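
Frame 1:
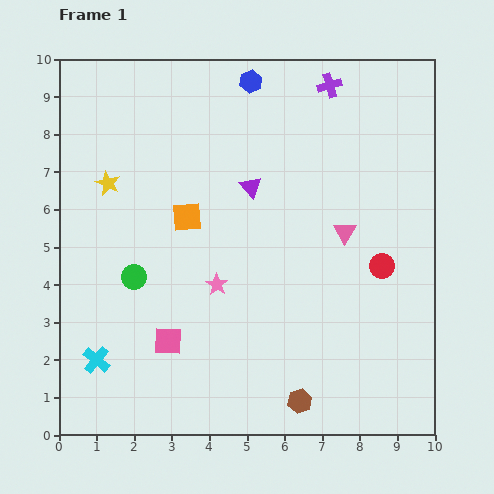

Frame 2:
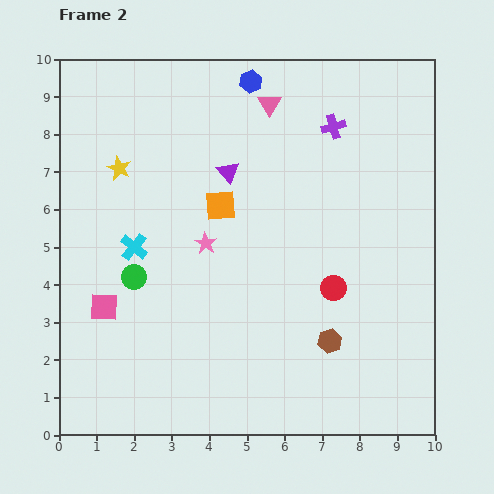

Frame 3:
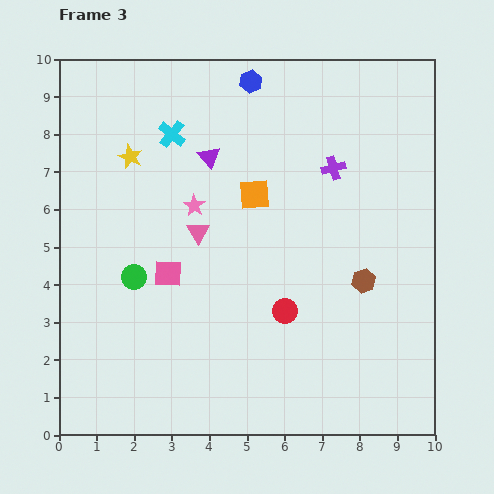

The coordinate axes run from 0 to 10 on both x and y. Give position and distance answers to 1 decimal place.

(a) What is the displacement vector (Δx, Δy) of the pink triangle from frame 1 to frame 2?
(-2.0, 3.4)

The pink triangle was at (7.6, 5.4) in frame 1 and (5.6, 8.8) in frame 2.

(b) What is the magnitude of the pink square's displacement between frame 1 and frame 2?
1.9

The pink square moved from (2.9, 2.5) to (1.2, 3.4), a distance of √(1.7² + 0.9²) ≈ 1.9.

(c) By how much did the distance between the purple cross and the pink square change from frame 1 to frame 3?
-2.8

Distance in frame 1: 8.0. Distance in frame 3: 5.2.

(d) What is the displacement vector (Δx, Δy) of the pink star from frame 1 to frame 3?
(-0.6, 2.1)

The pink star was at (4.2, 4.0) in frame 1 and (3.6, 6.1) in frame 3.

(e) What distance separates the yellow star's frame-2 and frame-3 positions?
0.4

The yellow star moved from (1.6, 7.1) to (1.9, 7.4), a distance of √(0.3² + 0.3²) ≈ 0.4.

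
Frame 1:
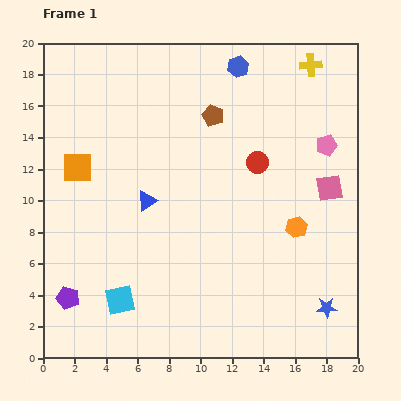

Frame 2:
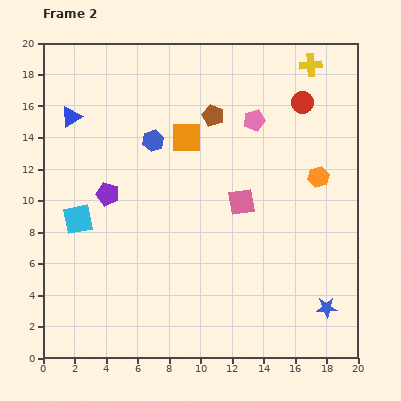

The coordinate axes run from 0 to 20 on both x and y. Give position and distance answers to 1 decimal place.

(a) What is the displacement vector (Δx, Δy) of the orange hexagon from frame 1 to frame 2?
(1.4, 3.2)

The orange hexagon was at (16.1, 8.3) in frame 1 and (17.5, 11.5) in frame 2.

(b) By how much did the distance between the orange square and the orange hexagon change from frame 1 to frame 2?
-5.6

Distance in frame 1: 14.4. Distance in frame 2: 8.8.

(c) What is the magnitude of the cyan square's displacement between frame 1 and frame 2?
5.8

The cyan square moved from (4.9, 3.7) to (2.2, 8.8), a distance of √(2.7² + 5.1²) ≈ 5.8.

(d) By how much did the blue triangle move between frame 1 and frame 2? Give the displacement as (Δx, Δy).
(-4.8, 5.3)

The blue triangle was at (6.6, 10.0) in frame 1 and (1.8, 15.3) in frame 2.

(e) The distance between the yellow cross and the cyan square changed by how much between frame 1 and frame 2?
-1.4

Distance in frame 1: 19.2. Distance in frame 2: 17.8.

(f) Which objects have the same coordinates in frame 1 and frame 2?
the yellow cross, the brown pentagon, the blue star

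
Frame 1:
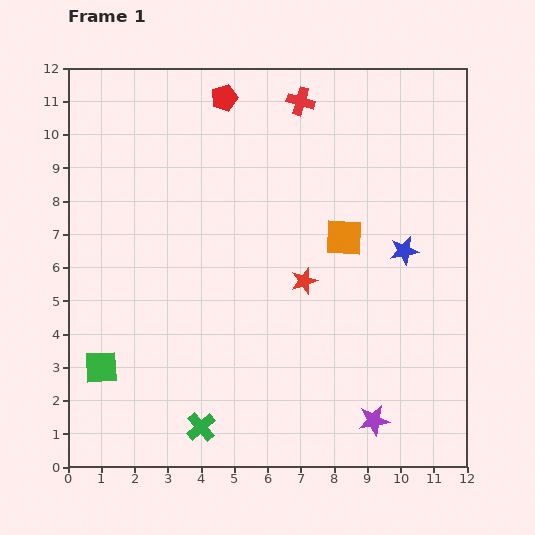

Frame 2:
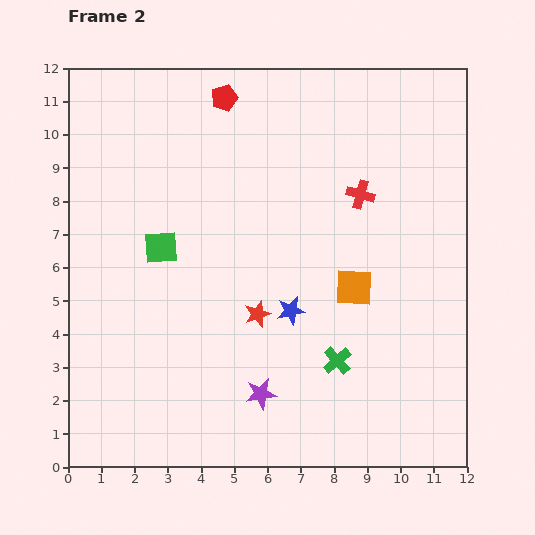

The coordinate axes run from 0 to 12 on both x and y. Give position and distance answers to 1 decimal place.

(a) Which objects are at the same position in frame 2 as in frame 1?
the red pentagon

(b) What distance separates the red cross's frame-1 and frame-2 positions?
3.3

The red cross moved from (7.0, 11.0) to (8.8, 8.2), a distance of √(1.8² + 2.8²) ≈ 3.3.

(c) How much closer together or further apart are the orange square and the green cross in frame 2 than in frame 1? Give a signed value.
-4.8

Distance in frame 1: 7.1. Distance in frame 2: 2.3.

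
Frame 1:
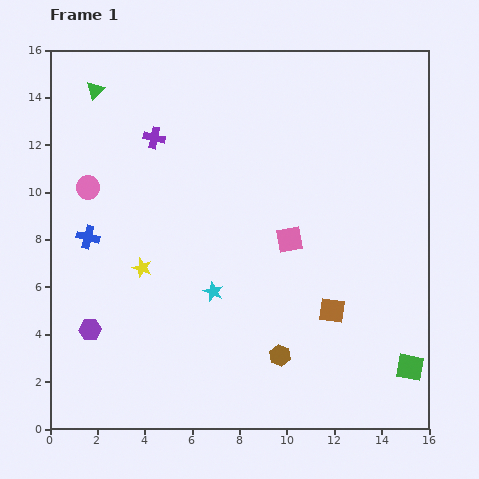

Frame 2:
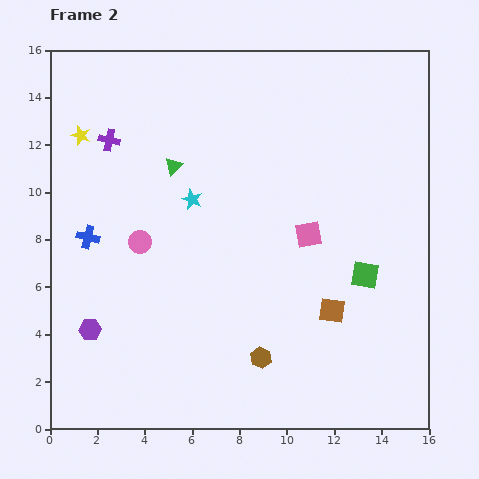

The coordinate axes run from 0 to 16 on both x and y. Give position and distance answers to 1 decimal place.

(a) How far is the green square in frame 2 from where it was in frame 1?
4.3

The green square moved from (15.2, 2.6) to (13.3, 6.5), a distance of √(1.9² + 3.9²) ≈ 4.3.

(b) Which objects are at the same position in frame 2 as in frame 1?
the blue cross, the purple hexagon, the brown square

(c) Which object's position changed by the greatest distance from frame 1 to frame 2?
the yellow star

(moved 6.2; next 4.6)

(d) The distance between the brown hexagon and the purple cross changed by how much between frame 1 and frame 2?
+0.6

Distance in frame 1: 10.6. Distance in frame 2: 11.2.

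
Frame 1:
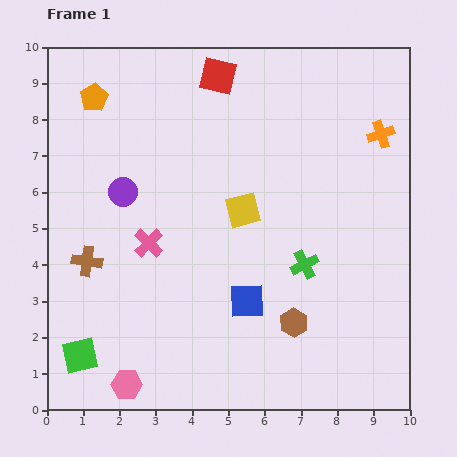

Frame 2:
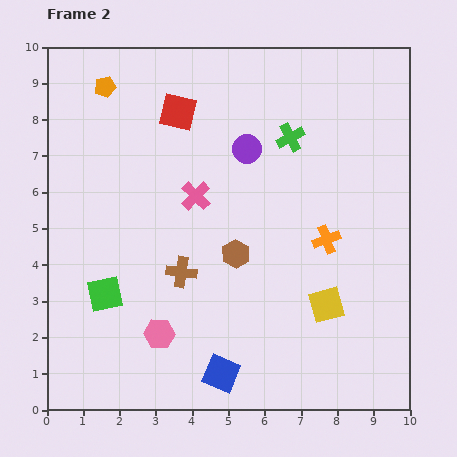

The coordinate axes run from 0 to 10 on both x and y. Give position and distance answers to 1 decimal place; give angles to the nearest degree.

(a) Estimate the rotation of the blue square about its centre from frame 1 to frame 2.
25° clockwise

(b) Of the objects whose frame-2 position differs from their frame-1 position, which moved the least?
the orange pentagon

(moved 0.4)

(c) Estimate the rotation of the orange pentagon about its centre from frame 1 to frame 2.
16° clockwise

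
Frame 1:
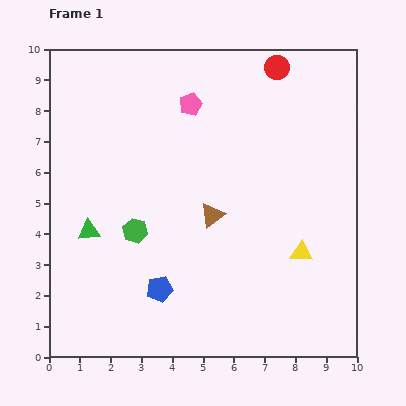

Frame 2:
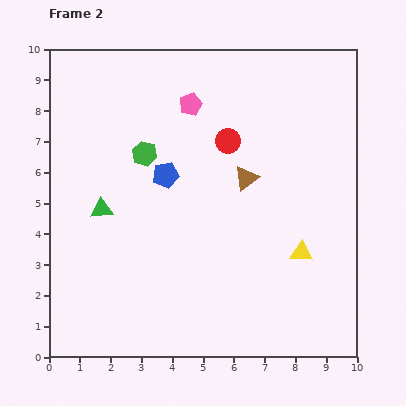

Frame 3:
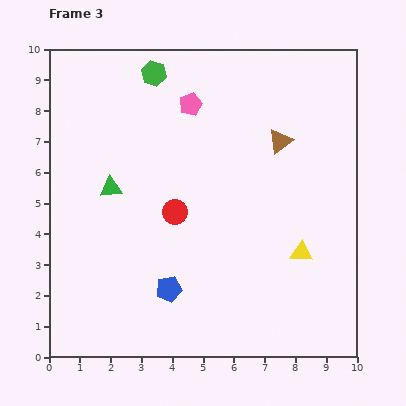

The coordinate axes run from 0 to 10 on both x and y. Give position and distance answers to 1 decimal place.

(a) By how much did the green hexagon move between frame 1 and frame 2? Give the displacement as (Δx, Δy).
(0.3, 2.5)

The green hexagon was at (2.8, 4.1) in frame 1 and (3.1, 6.6) in frame 2.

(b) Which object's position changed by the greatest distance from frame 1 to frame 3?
the red circle

(moved 5.7; next 5.1)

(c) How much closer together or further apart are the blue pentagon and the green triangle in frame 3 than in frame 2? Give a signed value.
+1.4

Distance in frame 2: 2.4. Distance in frame 3: 3.8.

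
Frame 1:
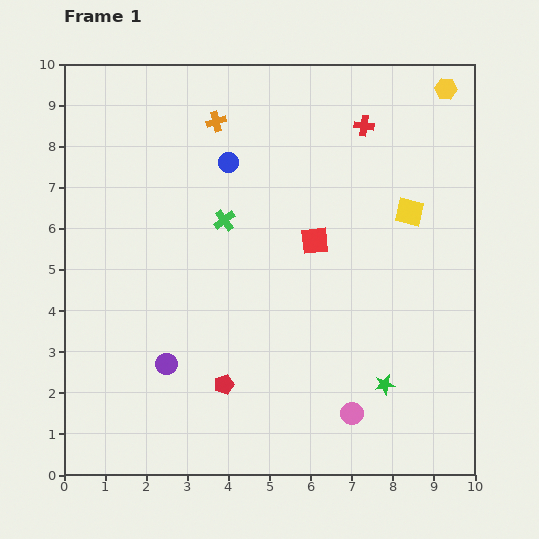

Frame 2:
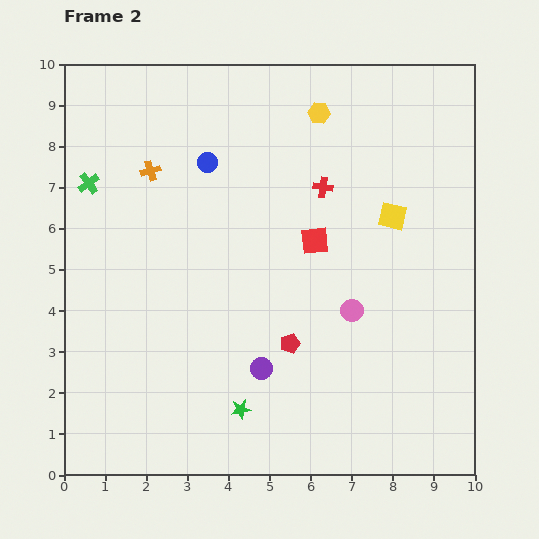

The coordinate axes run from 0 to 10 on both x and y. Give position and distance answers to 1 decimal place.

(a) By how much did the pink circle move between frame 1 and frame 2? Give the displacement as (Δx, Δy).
(0.0, 2.5)

The pink circle was at (7.0, 1.5) in frame 1 and (7.0, 4.0) in frame 2.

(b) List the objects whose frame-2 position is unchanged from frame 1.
the red square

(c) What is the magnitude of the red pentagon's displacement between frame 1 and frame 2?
1.9

The red pentagon moved from (3.9, 2.2) to (5.5, 3.2), a distance of √(1.6² + 1.0²) ≈ 1.9.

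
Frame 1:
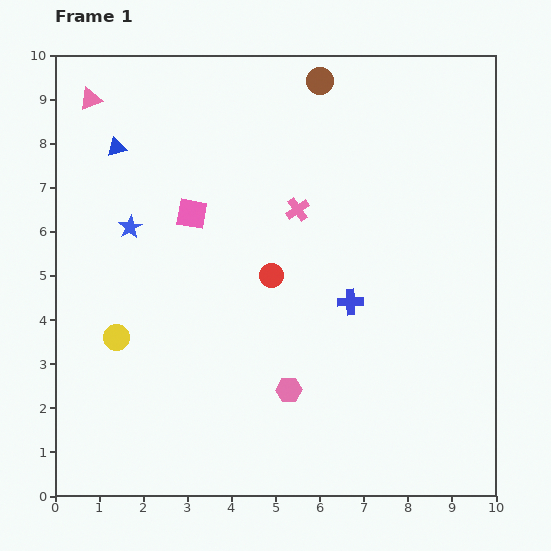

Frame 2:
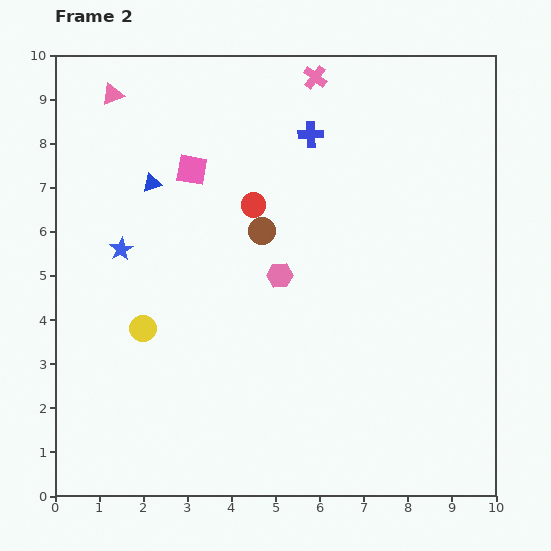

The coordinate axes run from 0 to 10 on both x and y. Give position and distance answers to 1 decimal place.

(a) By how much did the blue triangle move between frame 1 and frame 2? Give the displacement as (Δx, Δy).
(0.8, -0.8)

The blue triangle was at (1.4, 7.9) in frame 1 and (2.2, 7.1) in frame 2.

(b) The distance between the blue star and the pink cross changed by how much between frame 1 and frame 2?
+2.1

Distance in frame 1: 3.8. Distance in frame 2: 5.9.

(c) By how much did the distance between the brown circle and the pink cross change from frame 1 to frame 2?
+0.8

Distance in frame 1: 2.9. Distance in frame 2: 3.7.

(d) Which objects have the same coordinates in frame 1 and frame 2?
none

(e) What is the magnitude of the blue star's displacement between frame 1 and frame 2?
0.5

The blue star moved from (1.7, 6.1) to (1.5, 5.6), a distance of √(0.2² + 0.5²) ≈ 0.5.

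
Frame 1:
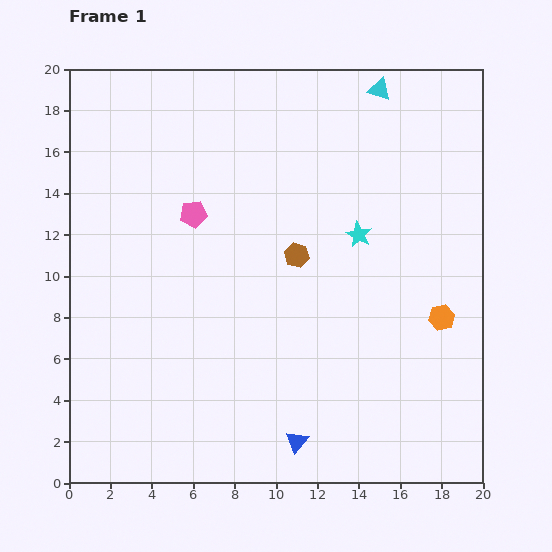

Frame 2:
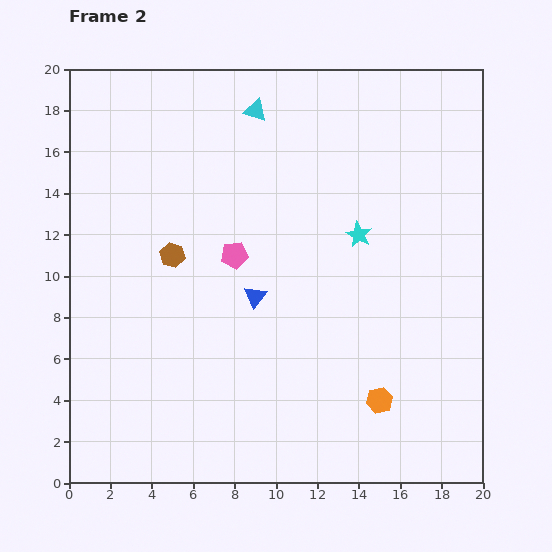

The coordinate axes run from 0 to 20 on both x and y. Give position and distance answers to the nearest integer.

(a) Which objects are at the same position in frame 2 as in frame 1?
the cyan star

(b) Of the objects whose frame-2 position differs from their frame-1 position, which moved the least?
the pink pentagon

(moved 3)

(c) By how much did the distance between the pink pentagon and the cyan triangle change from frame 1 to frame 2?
-4

Distance in frame 1: 11. Distance in frame 2: 7.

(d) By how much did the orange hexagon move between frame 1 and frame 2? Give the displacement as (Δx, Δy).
(-3, -4)

The orange hexagon was at (18, 8) in frame 1 and (15, 4) in frame 2.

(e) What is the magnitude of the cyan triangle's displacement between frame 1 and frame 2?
6

The cyan triangle moved from (15, 19) to (9, 18), a distance of √(6² + 1²) ≈ 6.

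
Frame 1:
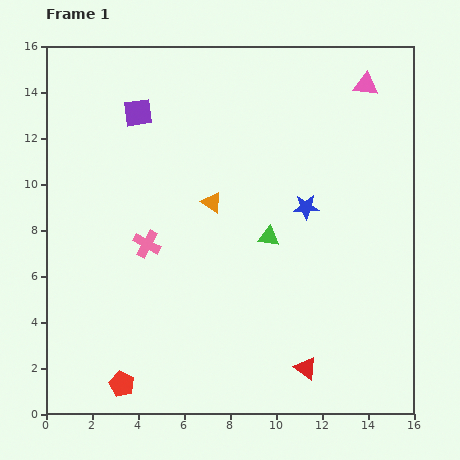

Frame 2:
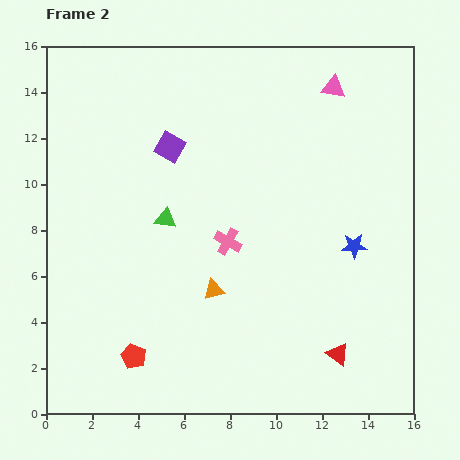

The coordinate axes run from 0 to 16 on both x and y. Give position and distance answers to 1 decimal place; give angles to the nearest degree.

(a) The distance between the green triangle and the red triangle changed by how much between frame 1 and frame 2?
+3.6

Distance in frame 1: 5.9. Distance in frame 2: 9.5.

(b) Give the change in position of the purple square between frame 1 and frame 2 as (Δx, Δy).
(1.4, -1.5)

The purple square was at (4.0, 13.1) in frame 1 and (5.4, 11.6) in frame 2.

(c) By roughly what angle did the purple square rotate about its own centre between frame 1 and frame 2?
38° clockwise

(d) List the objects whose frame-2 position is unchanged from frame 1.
none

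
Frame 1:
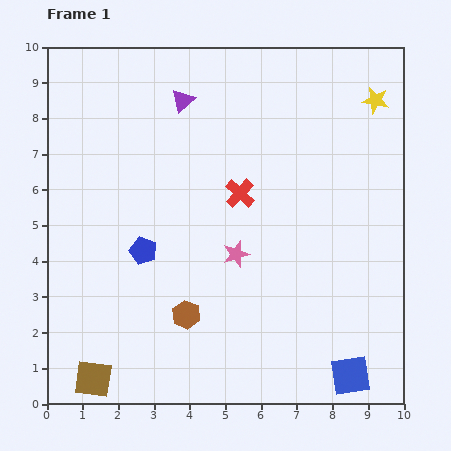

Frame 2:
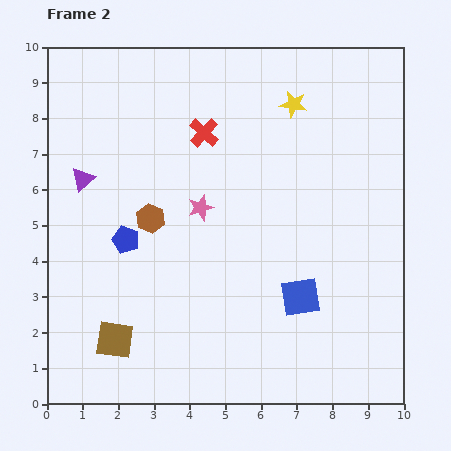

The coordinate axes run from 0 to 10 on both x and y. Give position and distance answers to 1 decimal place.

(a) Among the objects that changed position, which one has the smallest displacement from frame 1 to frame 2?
the blue pentagon

(moved 0.6)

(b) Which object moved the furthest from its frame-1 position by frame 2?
the purple triangle

(moved 3.6; next 2.9)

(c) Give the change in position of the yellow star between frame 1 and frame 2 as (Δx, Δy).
(-2.3, -0.1)

The yellow star was at (9.2, 8.5) in frame 1 and (6.9, 8.4) in frame 2.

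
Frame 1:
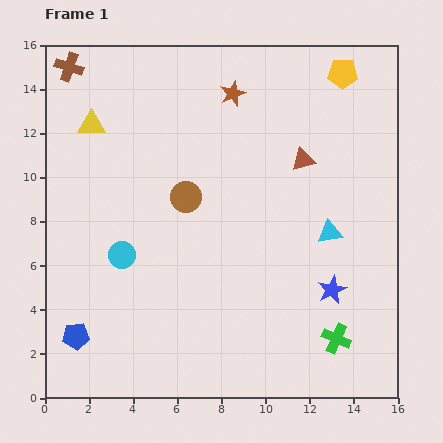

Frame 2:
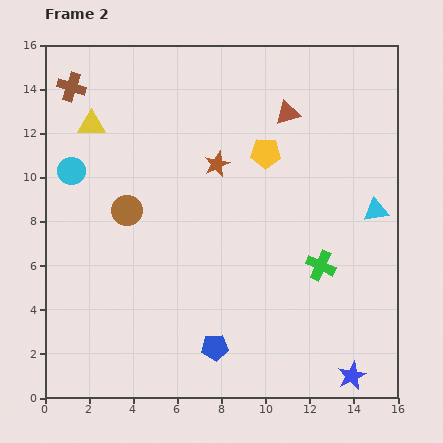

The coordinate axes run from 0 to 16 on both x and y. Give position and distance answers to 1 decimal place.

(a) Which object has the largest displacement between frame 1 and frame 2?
the blue pentagon

(moved 6.3; next 5.0)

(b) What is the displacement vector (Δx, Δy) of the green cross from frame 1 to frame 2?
(-0.7, 3.3)

The green cross was at (13.2, 2.7) in frame 1 and (12.5, 6.0) in frame 2.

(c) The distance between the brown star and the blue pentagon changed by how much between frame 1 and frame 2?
-4.8

Distance in frame 1: 13.1. Distance in frame 2: 8.3.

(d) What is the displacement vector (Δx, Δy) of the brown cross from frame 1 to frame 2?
(0.1, -0.9)

The brown cross was at (1.1, 15.0) in frame 1 and (1.2, 14.1) in frame 2.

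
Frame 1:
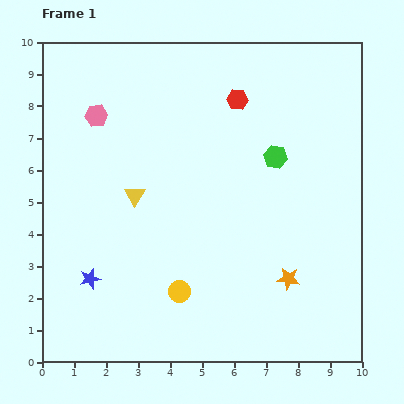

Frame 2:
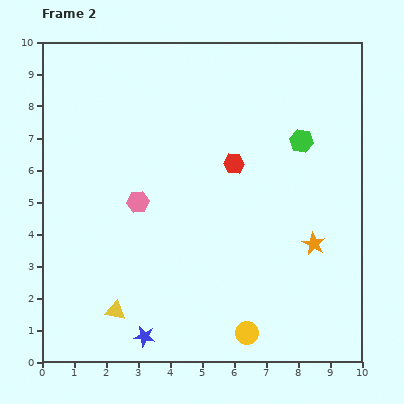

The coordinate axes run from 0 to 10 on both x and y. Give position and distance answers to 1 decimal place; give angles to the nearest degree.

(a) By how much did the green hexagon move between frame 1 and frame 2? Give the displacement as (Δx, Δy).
(0.8, 0.5)

The green hexagon was at (7.3, 6.4) in frame 1 and (8.1, 6.9) in frame 2.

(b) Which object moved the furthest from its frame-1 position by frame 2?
the yellow triangle

(moved 3.6; next 3.0)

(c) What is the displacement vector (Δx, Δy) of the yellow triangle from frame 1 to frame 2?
(-0.6, -3.6)

The yellow triangle was at (2.9, 5.2) in frame 1 and (2.3, 1.6) in frame 2.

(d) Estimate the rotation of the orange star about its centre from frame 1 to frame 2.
19° clockwise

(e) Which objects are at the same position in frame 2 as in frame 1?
none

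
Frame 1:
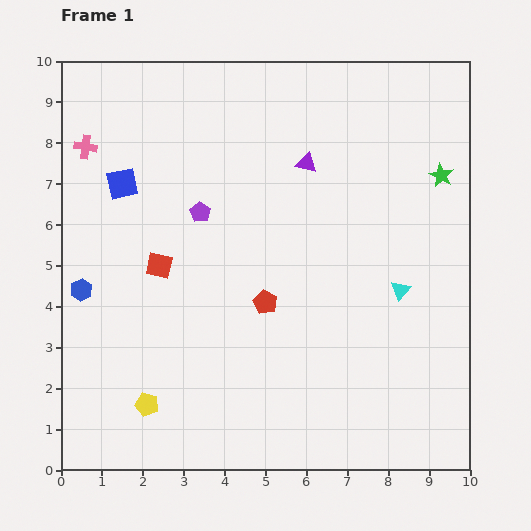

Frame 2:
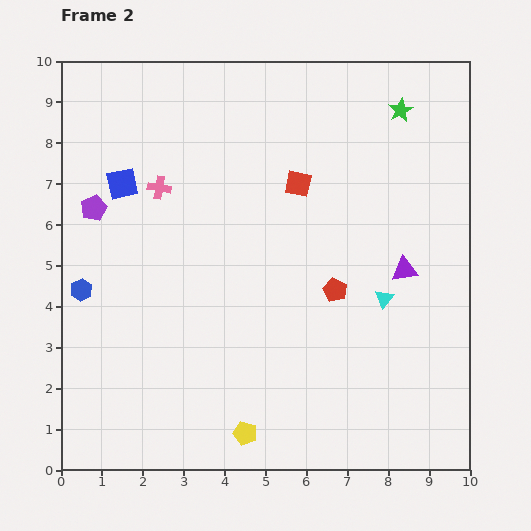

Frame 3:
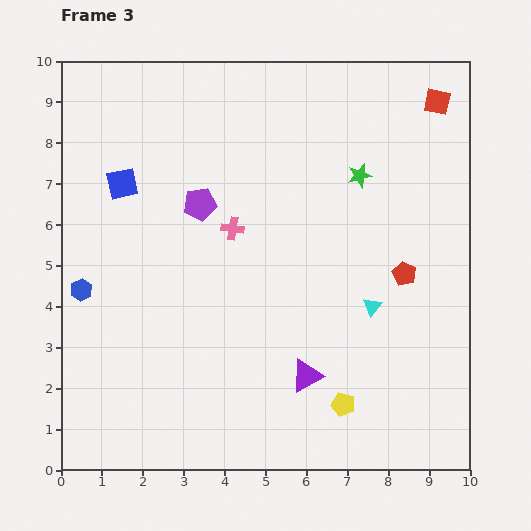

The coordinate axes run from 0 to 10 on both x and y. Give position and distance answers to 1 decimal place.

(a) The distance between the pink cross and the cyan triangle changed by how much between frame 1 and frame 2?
-2.4

Distance in frame 1: 8.5. Distance in frame 2: 6.1.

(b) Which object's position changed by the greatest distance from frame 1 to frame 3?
the red square

(moved 7.9; next 5.2)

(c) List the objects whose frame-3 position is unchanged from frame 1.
the blue hexagon, the blue square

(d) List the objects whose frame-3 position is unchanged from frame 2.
the blue hexagon, the blue square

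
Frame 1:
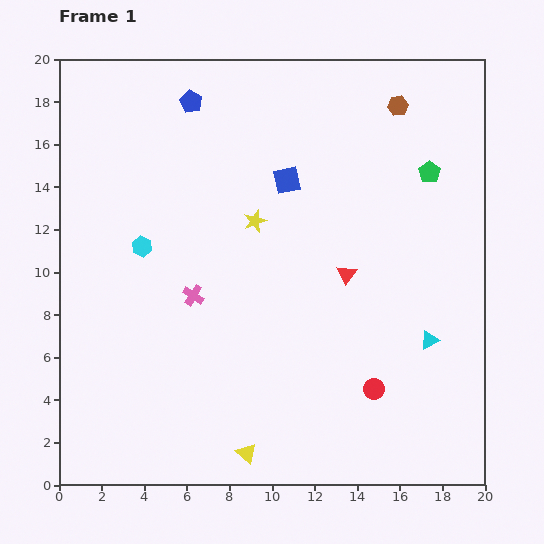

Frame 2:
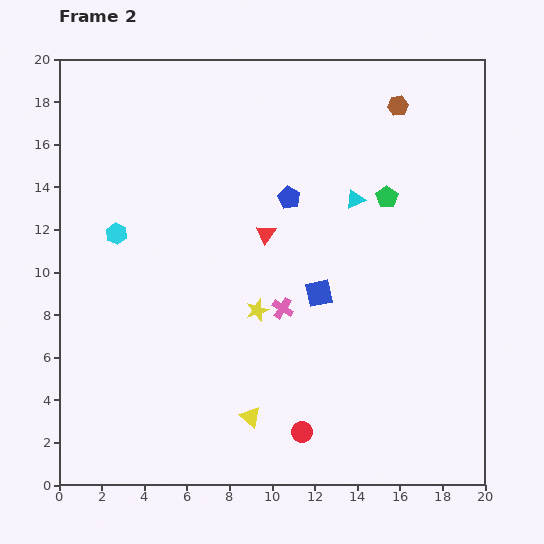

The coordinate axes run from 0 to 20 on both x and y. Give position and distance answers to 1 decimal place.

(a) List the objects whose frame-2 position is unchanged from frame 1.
the brown hexagon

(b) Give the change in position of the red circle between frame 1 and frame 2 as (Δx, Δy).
(-3.4, -2.0)

The red circle was at (14.8, 4.5) in frame 1 and (11.4, 2.5) in frame 2.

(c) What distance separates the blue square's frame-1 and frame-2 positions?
5.5

The blue square moved from (10.7, 14.3) to (12.2, 9.0), a distance of √(1.5² + 5.3²) ≈ 5.5.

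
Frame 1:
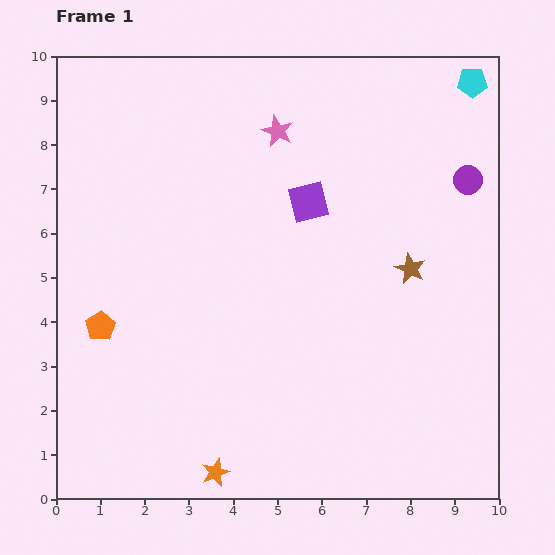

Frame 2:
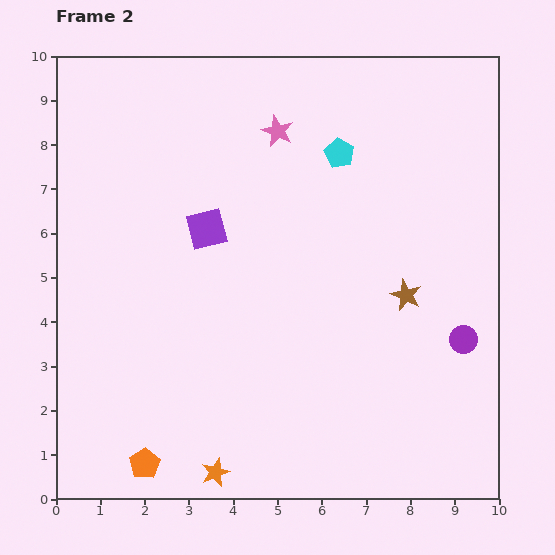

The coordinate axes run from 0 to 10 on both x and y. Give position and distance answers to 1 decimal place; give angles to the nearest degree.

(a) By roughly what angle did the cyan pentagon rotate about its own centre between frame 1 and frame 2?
28° clockwise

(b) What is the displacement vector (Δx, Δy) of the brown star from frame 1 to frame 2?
(-0.1, -0.6)

The brown star was at (8.0, 5.2) in frame 1 and (7.9, 4.6) in frame 2.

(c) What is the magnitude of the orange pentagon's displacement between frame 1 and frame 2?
3.3

The orange pentagon moved from (1.0, 3.9) to (2.0, 0.8), a distance of √(1.0² + 3.1²) ≈ 3.3.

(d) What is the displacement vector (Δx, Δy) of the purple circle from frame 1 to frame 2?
(-0.1, -3.6)

The purple circle was at (9.3, 7.2) in frame 1 and (9.2, 3.6) in frame 2.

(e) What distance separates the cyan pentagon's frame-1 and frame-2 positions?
3.4

The cyan pentagon moved from (9.4, 9.4) to (6.4, 7.8), a distance of √(3.0² + 1.6²) ≈ 3.4.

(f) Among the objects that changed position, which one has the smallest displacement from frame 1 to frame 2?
the brown star

(moved 0.6)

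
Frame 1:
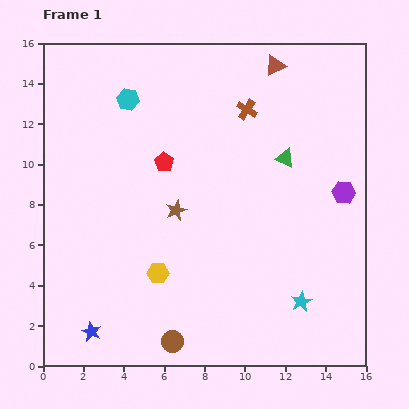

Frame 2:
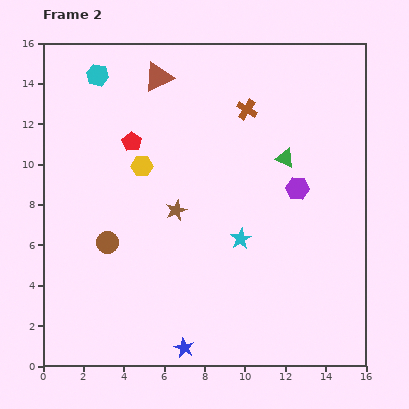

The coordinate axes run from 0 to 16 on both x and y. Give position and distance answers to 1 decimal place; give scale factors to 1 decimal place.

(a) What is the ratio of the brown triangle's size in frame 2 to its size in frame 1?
1.4×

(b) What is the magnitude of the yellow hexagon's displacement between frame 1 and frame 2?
5.4

The yellow hexagon moved from (5.7, 4.6) to (4.9, 9.9), a distance of √(0.8² + 5.3²) ≈ 5.4.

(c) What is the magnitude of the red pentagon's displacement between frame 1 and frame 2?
1.9

The red pentagon moved from (6.0, 10.1) to (4.4, 11.1), a distance of √(1.6² + 1.0²) ≈ 1.9.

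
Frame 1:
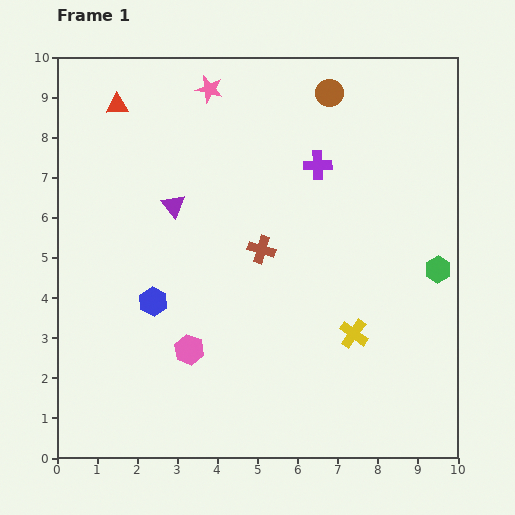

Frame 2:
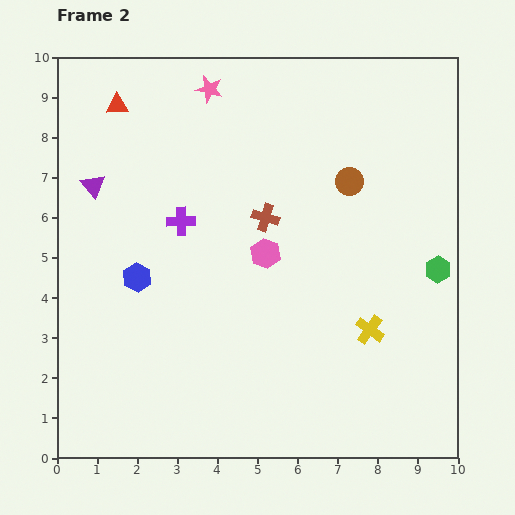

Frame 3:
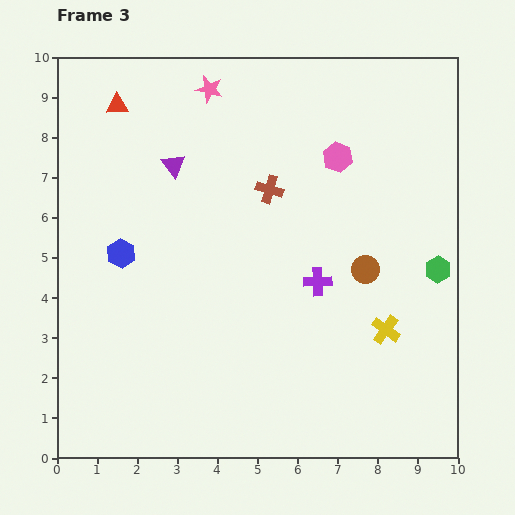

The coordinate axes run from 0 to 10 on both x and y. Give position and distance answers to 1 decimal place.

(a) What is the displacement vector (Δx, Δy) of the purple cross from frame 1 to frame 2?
(-3.4, -1.4)

The purple cross was at (6.5, 7.3) in frame 1 and (3.1, 5.9) in frame 2.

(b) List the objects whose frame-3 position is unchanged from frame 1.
the green hexagon, the pink star, the red triangle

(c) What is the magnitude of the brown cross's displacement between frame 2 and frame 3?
0.7

The brown cross moved from (5.2, 6.0) to (5.3, 6.7), a distance of √(0.1² + 0.7²) ≈ 0.7.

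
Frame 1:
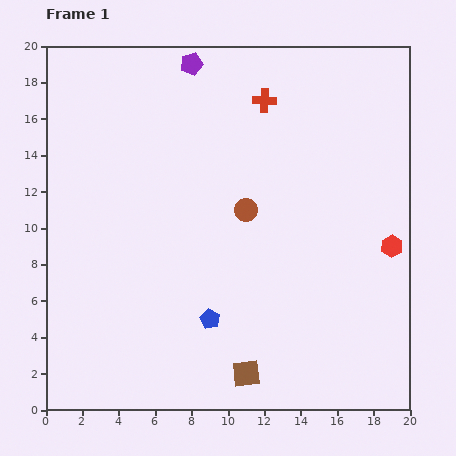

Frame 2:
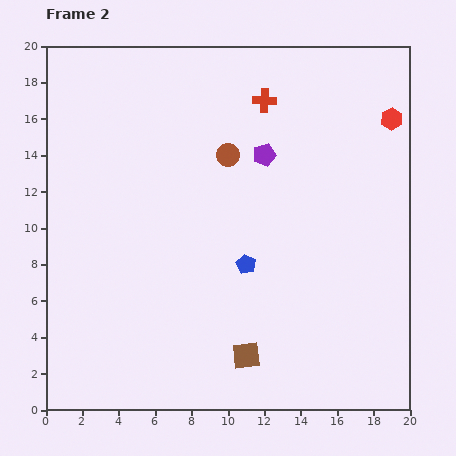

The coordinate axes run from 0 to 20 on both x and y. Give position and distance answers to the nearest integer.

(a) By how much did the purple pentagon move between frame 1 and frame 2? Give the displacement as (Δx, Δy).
(4, -5)

The purple pentagon was at (8, 19) in frame 1 and (12, 14) in frame 2.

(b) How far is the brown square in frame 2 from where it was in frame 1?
1

The brown square moved from (11, 2) to (11, 3), a distance of √(0² + 1²) ≈ 1.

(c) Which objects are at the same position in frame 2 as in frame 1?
the red cross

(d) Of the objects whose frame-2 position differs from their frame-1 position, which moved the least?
the brown square

(moved 1)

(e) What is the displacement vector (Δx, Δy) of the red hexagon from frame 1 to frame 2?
(0, 7)

The red hexagon was at (19, 9) in frame 1 and (19, 16) in frame 2.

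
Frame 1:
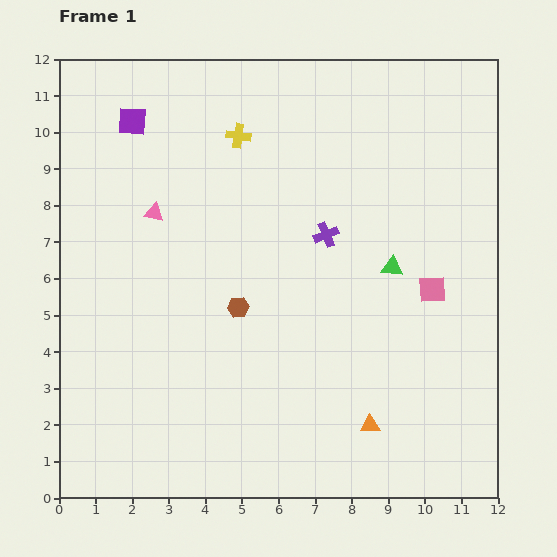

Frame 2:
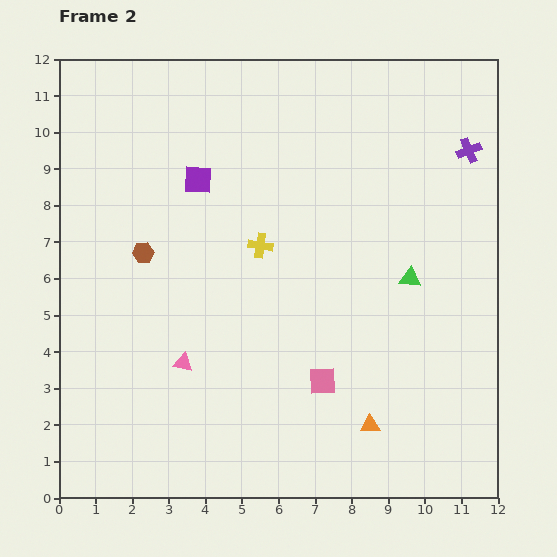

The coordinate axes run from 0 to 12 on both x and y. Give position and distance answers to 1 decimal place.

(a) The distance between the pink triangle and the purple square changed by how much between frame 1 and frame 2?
+2.4

Distance in frame 1: 2.6. Distance in frame 2: 5.0.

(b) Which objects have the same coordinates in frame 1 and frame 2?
the orange triangle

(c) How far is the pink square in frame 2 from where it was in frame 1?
3.9

The pink square moved from (10.2, 5.7) to (7.2, 3.2), a distance of √(3.0² + 2.5²) ≈ 3.9.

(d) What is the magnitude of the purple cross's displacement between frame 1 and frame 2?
4.5

The purple cross moved from (7.3, 7.2) to (11.2, 9.5), a distance of √(3.9² + 2.3²) ≈ 4.5.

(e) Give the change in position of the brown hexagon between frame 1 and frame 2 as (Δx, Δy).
(-2.6, 1.5)

The brown hexagon was at (4.9, 5.2) in frame 1 and (2.3, 6.7) in frame 2.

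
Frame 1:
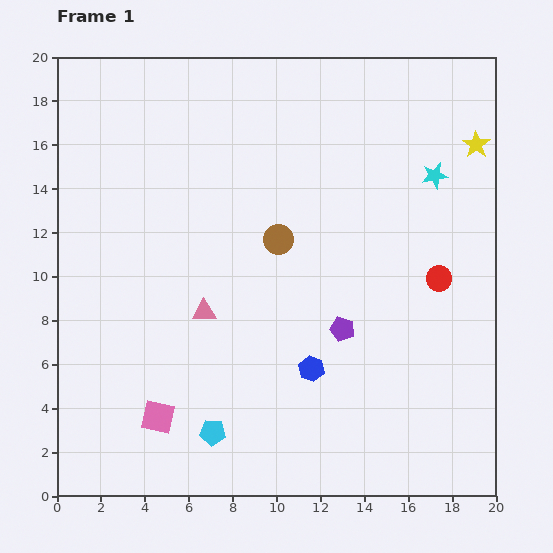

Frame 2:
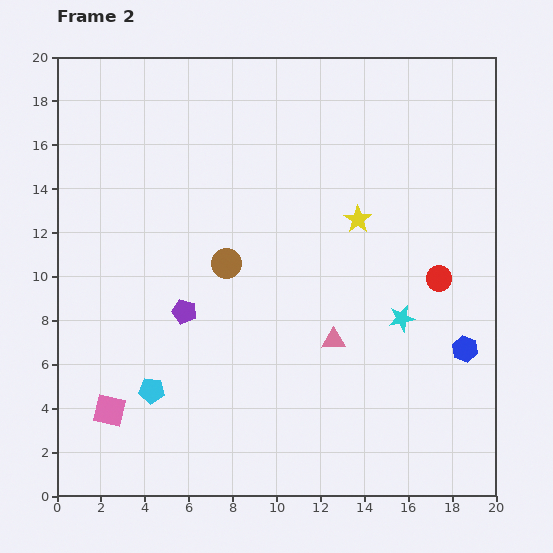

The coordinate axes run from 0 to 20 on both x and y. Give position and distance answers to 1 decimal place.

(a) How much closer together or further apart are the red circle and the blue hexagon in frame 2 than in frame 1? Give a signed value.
-3.7

Distance in frame 1: 7.1. Distance in frame 2: 3.4.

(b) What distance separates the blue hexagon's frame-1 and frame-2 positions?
7.1

The blue hexagon moved from (11.6, 5.8) to (18.6, 6.7), a distance of √(7.0² + 0.9²) ≈ 7.1.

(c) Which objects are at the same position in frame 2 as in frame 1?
the red circle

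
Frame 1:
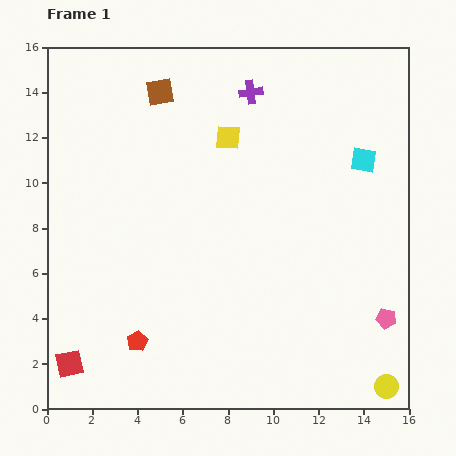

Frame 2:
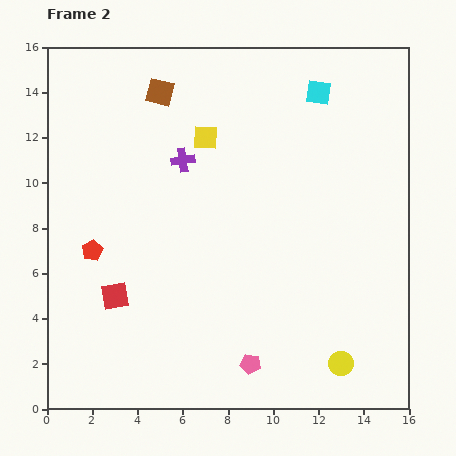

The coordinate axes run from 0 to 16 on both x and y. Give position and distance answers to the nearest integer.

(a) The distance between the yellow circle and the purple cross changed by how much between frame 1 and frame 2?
-3

Distance in frame 1: 14. Distance in frame 2: 11.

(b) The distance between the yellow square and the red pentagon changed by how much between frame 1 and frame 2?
-3

Distance in frame 1: 10. Distance in frame 2: 7.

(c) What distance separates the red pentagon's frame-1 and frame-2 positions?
4

The red pentagon moved from (4, 3) to (2, 7), a distance of √(2² + 4²) ≈ 4.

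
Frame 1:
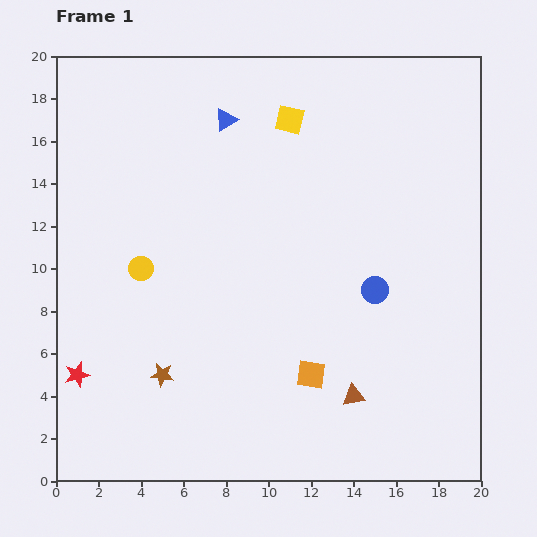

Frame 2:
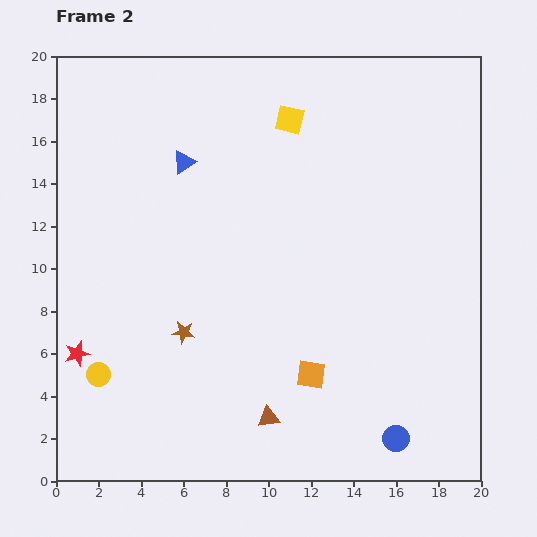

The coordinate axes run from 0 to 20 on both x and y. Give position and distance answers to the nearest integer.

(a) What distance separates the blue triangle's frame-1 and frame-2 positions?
3

The blue triangle moved from (8, 17) to (6, 15), a distance of √(2² + 2²) ≈ 3.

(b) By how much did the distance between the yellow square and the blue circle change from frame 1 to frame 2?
+7

Distance in frame 1: 9. Distance in frame 2: 16.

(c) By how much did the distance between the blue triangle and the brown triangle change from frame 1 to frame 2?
-1

Distance in frame 1: 14. Distance in frame 2: 13.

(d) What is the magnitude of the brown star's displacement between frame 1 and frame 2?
2

The brown star moved from (5, 5) to (6, 7), a distance of √(1² + 2²) ≈ 2.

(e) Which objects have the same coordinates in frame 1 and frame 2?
the yellow square, the orange square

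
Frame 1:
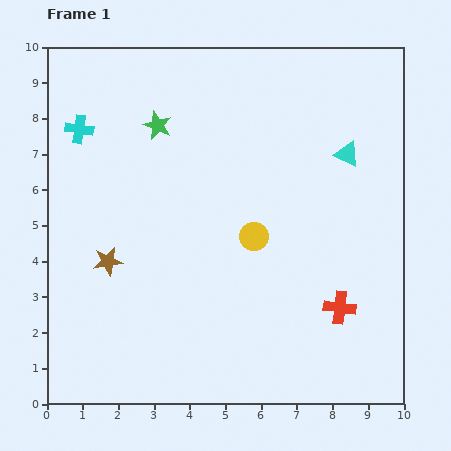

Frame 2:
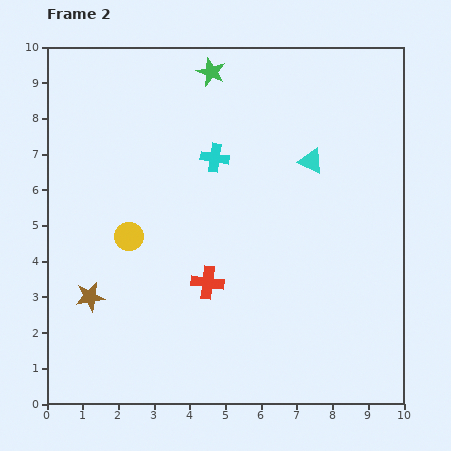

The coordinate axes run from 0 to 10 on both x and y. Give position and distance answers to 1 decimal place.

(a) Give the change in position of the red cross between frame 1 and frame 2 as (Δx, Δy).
(-3.7, 0.7)

The red cross was at (8.2, 2.7) in frame 1 and (4.5, 3.4) in frame 2.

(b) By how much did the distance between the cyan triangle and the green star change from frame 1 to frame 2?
-1.6

Distance in frame 1: 5.4. Distance in frame 2: 3.8.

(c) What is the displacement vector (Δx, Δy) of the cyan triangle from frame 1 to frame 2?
(-1.0, -0.2)

The cyan triangle was at (8.4, 7.0) in frame 1 and (7.4, 6.8) in frame 2.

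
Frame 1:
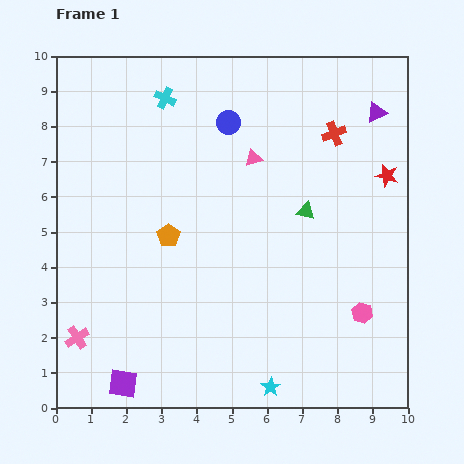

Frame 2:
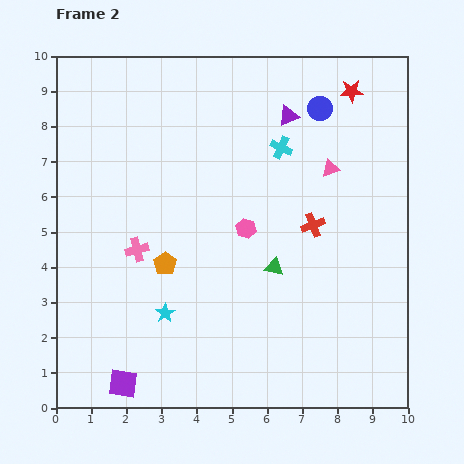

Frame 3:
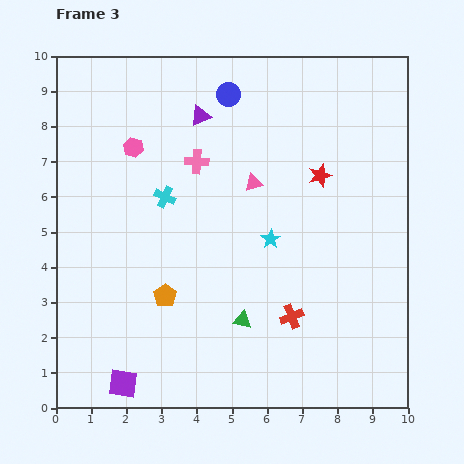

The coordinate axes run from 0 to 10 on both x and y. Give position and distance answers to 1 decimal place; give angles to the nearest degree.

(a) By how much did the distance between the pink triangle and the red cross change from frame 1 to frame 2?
-0.7

Distance in frame 1: 2.4. Distance in frame 2: 1.7.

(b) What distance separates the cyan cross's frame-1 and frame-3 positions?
2.8

The cyan cross moved from (3.1, 8.8) to (3.1, 6.0), a distance of √(0.0² + 2.8²) ≈ 2.8.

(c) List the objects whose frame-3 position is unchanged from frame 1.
the purple square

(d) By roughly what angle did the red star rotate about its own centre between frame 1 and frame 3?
31° counter-clockwise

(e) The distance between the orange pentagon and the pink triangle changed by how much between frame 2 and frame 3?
-1.3

Distance in frame 2: 5.4. Distance in frame 3: 4.1.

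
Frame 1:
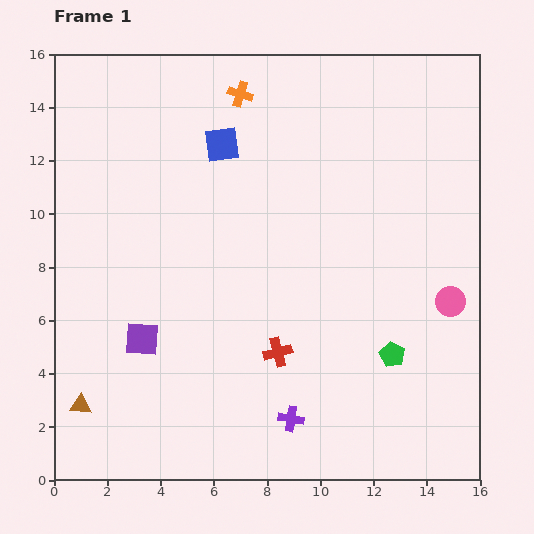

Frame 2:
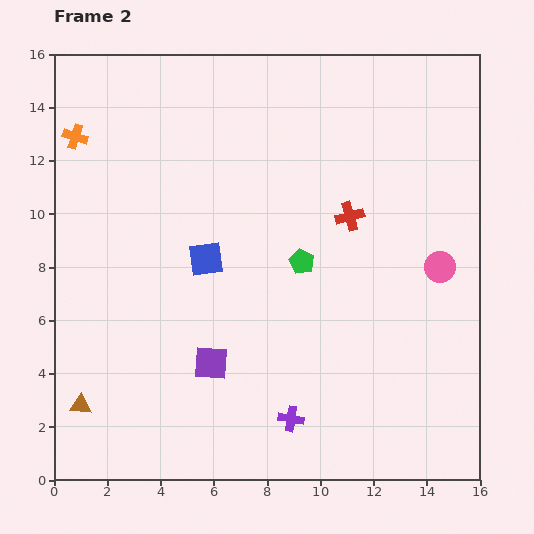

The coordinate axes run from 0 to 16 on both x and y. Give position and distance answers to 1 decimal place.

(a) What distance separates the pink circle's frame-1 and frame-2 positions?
1.4

The pink circle moved from (14.9, 6.7) to (14.5, 8.0), a distance of √(0.4² + 1.3²) ≈ 1.4.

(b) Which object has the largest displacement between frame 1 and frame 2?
the orange cross

(moved 6.4; next 5.8)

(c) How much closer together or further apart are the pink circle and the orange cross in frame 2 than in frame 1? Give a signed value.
+3.4

Distance in frame 1: 11.1. Distance in frame 2: 14.5.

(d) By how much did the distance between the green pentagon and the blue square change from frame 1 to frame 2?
-6.6

Distance in frame 1: 10.2. Distance in frame 2: 3.6.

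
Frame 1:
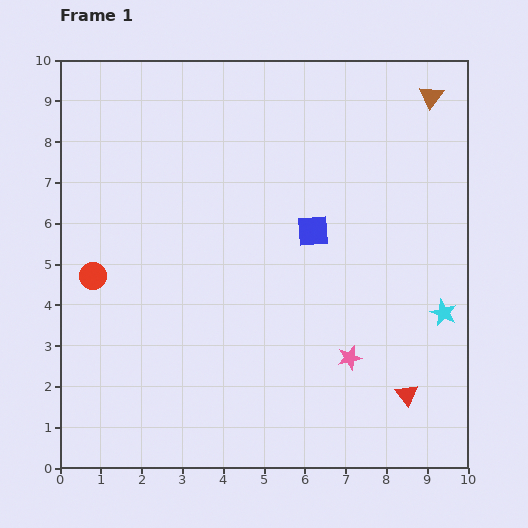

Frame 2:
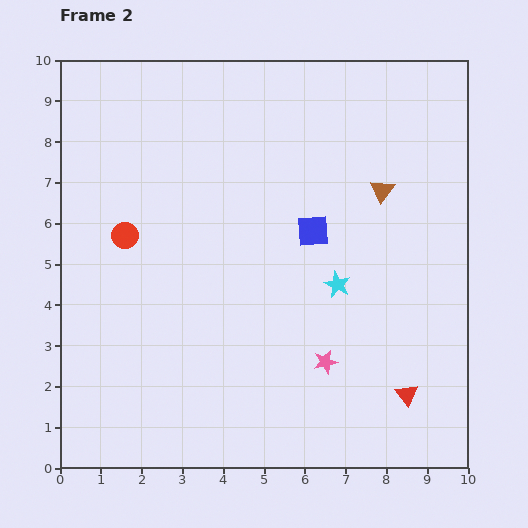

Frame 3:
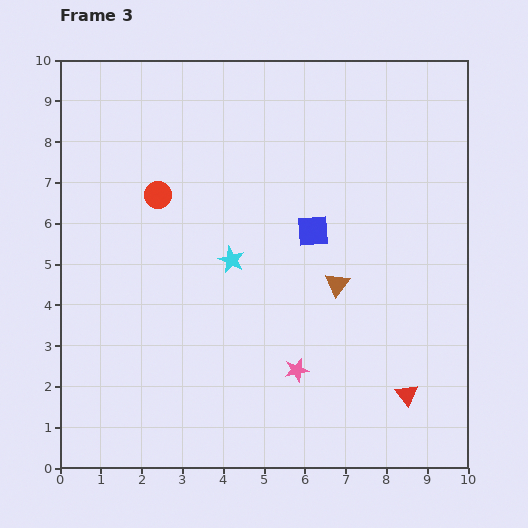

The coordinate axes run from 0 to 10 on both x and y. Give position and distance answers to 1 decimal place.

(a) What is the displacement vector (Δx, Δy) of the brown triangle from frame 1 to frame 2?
(-1.2, -2.3)

The brown triangle was at (9.1, 9.1) in frame 1 and (7.9, 6.8) in frame 2.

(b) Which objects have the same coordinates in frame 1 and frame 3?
the blue square, the red triangle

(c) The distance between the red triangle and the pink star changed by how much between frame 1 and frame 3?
+1.1

Distance in frame 1: 1.7. Distance in frame 3: 2.8.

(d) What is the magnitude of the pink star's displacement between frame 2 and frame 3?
0.7

The pink star moved from (6.5, 2.6) to (5.8, 2.4), a distance of √(0.7² + 0.2²) ≈ 0.7.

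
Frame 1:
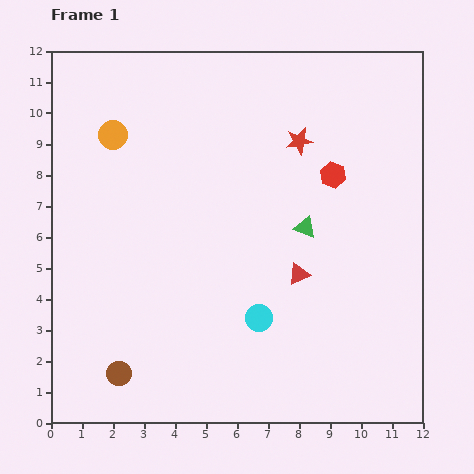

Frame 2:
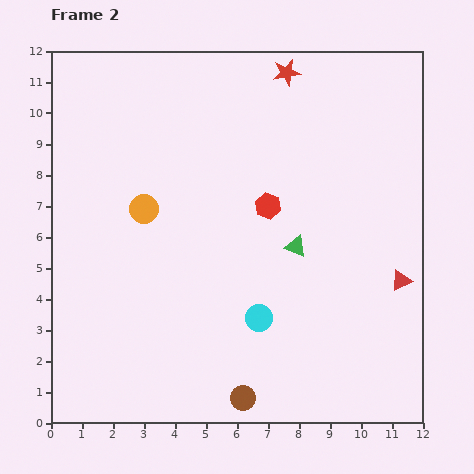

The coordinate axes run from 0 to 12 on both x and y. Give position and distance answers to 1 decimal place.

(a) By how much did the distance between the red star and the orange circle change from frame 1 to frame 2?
+0.4

Distance in frame 1: 6.0. Distance in frame 2: 6.4.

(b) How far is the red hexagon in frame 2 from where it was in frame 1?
2.3

The red hexagon moved from (9.1, 8.0) to (7.0, 7.0), a distance of √(2.1² + 1.0²) ≈ 2.3.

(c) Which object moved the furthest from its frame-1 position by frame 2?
the brown circle

(moved 4.1; next 3.3)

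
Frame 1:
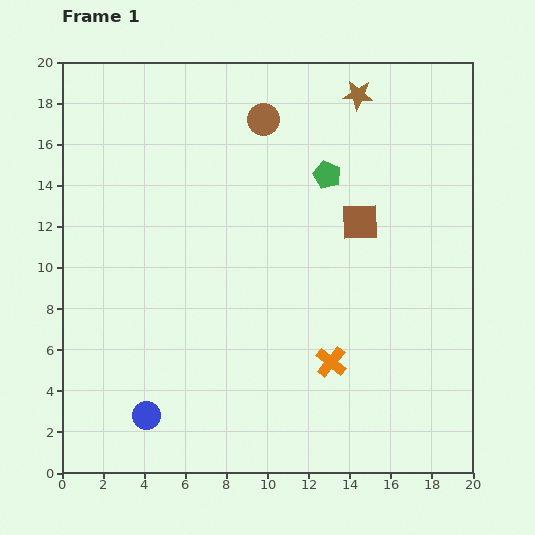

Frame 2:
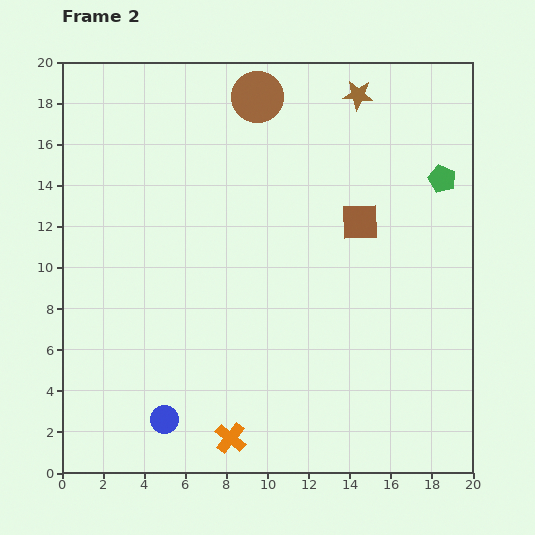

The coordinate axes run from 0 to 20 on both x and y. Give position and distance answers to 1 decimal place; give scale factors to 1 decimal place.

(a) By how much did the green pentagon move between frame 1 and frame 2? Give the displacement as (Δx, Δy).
(5.6, -0.2)

The green pentagon was at (12.9, 14.5) in frame 1 and (18.5, 14.3) in frame 2.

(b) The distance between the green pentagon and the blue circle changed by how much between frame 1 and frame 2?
+3.3

Distance in frame 1: 14.6. Distance in frame 2: 17.9.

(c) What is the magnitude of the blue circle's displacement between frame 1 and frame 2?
0.9

The blue circle moved from (4.1, 2.8) to (5.0, 2.6), a distance of √(0.9² + 0.2²) ≈ 0.9.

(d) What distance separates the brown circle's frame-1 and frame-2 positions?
1.1

The brown circle moved from (9.8, 17.2) to (9.5, 18.3), a distance of √(0.3² + 1.1²) ≈ 1.1.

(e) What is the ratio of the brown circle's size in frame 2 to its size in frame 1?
1.6×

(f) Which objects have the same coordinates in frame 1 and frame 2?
the brown square, the brown star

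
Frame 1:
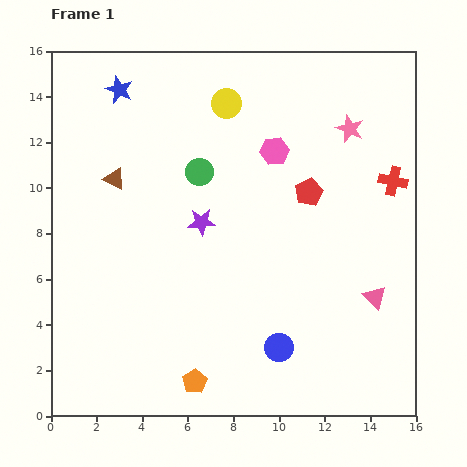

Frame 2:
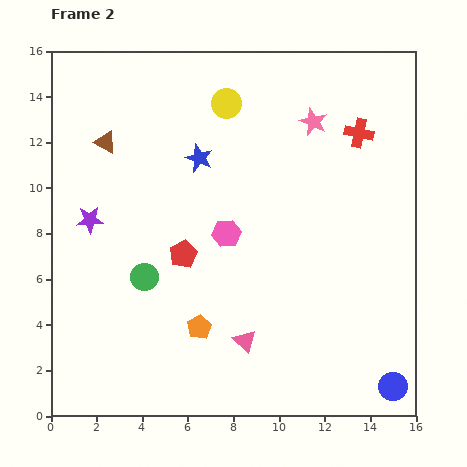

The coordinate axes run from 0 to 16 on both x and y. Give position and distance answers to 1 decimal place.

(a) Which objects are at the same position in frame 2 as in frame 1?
the yellow circle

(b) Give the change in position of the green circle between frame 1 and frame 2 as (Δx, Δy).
(-2.4, -4.6)

The green circle was at (6.5, 10.7) in frame 1 and (4.1, 6.1) in frame 2.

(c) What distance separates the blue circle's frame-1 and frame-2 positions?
5.3

The blue circle moved from (10.0, 3.0) to (15.0, 1.3), a distance of √(5.0² + 1.7²) ≈ 5.3.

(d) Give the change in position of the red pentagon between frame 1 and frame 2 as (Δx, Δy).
(-5.5, -2.7)

The red pentagon was at (11.3, 9.8) in frame 1 and (5.8, 7.1) in frame 2.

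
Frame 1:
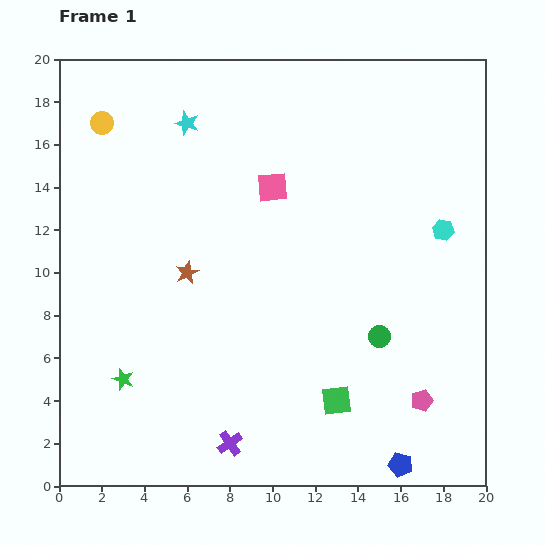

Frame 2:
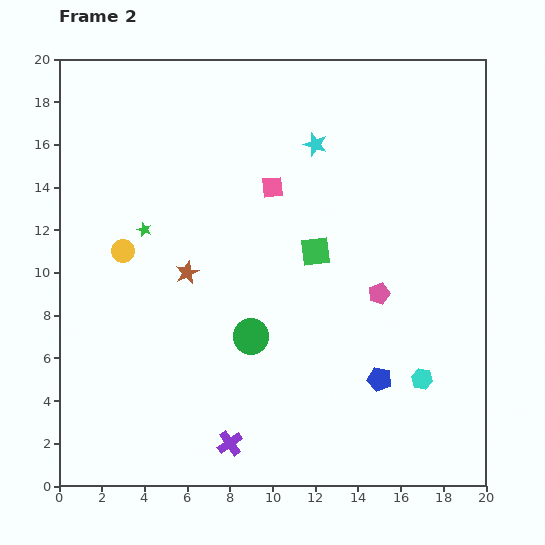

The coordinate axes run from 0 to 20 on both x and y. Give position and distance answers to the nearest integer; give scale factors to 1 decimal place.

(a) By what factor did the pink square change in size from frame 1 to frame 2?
0.7×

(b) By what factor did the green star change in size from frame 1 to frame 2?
0.7×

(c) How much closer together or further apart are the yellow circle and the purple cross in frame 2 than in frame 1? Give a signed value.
-6

Distance in frame 1: 16. Distance in frame 2: 10.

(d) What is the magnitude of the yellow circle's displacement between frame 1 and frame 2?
6

The yellow circle moved from (2, 17) to (3, 11), a distance of √(1² + 6²) ≈ 6.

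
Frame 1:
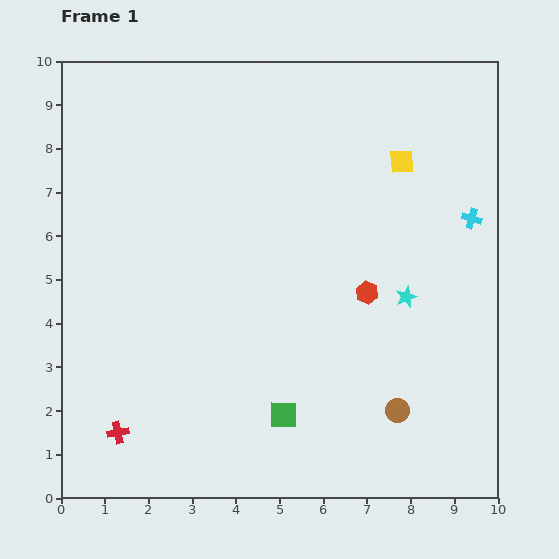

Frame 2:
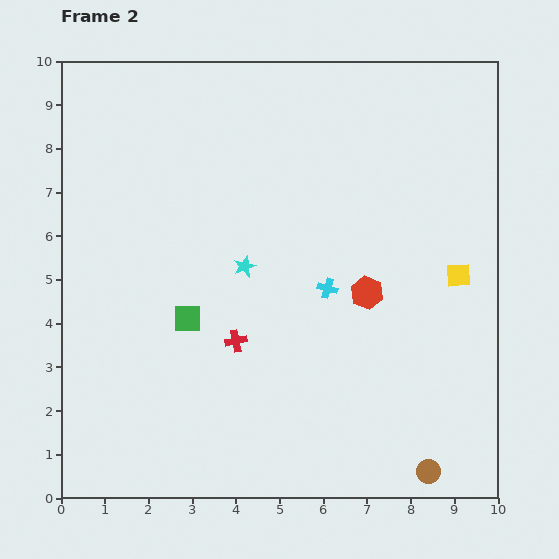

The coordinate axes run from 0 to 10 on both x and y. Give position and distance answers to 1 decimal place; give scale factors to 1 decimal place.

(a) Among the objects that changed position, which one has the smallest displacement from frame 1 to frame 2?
the brown circle

(moved 1.6)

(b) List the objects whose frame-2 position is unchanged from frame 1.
the red hexagon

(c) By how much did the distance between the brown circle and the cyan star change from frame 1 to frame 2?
+3.7

Distance in frame 1: 2.6. Distance in frame 2: 6.3.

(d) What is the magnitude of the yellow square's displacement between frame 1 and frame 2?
2.9

The yellow square moved from (7.8, 7.7) to (9.1, 5.1), a distance of √(1.3² + 2.6²) ≈ 2.9.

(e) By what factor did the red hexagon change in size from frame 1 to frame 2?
1.5×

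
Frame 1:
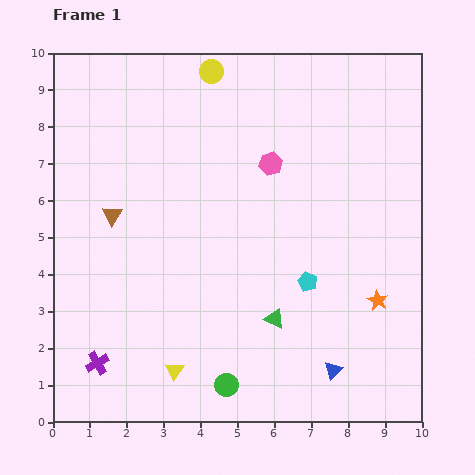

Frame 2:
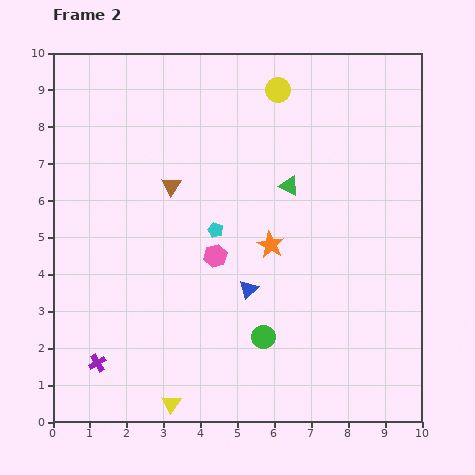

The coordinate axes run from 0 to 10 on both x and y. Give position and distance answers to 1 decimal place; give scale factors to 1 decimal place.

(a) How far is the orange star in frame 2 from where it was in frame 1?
3.3

The orange star moved from (8.8, 3.3) to (5.9, 4.8), a distance of √(2.9² + 1.5²) ≈ 3.3.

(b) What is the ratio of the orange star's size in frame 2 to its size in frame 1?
1.3×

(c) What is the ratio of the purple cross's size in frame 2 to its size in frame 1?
0.7×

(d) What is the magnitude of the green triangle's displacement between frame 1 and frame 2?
3.6

The green triangle moved from (6.0, 2.8) to (6.4, 6.4), a distance of √(0.4² + 3.6²) ≈ 3.6.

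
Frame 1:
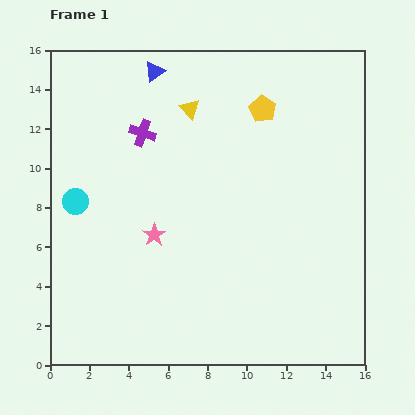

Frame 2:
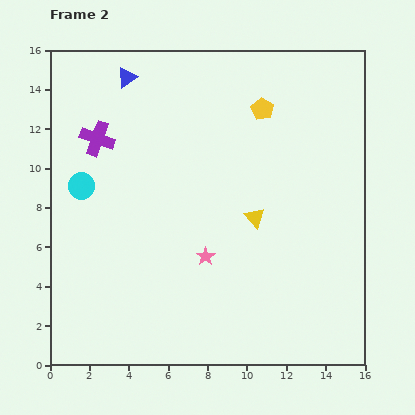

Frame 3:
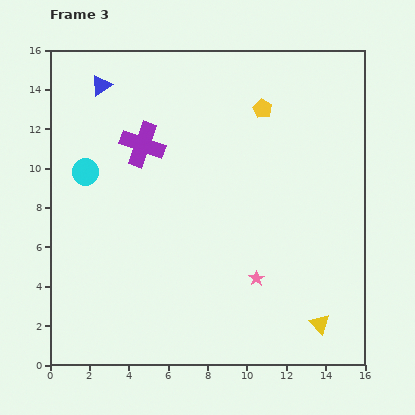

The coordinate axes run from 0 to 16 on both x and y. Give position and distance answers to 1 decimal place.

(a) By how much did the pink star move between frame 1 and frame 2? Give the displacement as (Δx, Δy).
(2.6, -1.1)

The pink star was at (5.3, 6.6) in frame 1 and (7.9, 5.5) in frame 2.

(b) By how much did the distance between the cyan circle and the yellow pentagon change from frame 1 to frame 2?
-0.6

Distance in frame 1: 10.6. Distance in frame 2: 10.0.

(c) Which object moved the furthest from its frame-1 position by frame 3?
the yellow triangle

(moved 12.7; next 5.6)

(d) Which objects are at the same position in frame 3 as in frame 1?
the yellow pentagon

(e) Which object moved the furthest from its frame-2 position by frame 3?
the yellow triangle

(moved 6.3; next 2.8)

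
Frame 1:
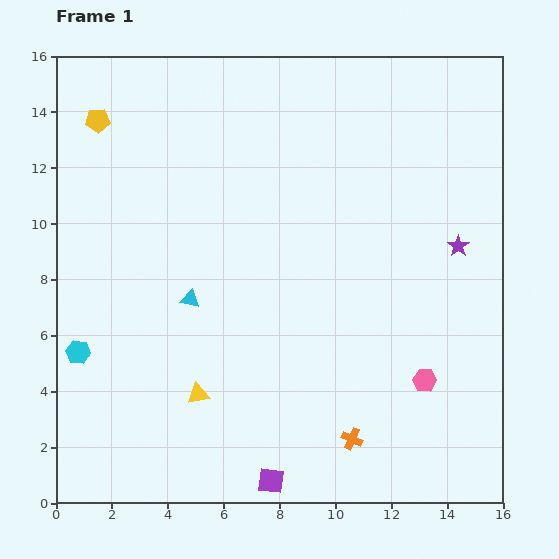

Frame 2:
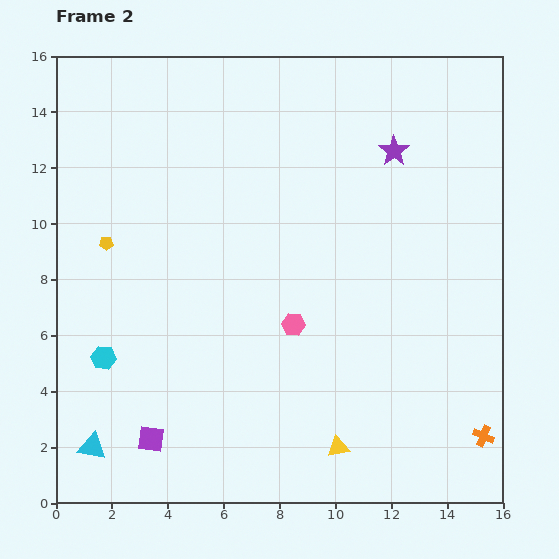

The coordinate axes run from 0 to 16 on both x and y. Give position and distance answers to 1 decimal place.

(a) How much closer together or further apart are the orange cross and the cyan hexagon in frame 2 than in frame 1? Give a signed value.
+3.6

Distance in frame 1: 10.3. Distance in frame 2: 13.9.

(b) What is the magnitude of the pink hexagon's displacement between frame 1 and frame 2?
5.1

The pink hexagon moved from (13.2, 4.4) to (8.5, 6.4), a distance of √(4.7² + 2.0²) ≈ 5.1.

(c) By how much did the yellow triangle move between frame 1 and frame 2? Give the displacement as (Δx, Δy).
(5.0, -1.9)

The yellow triangle was at (5.1, 3.9) in frame 1 and (10.1, 2.0) in frame 2.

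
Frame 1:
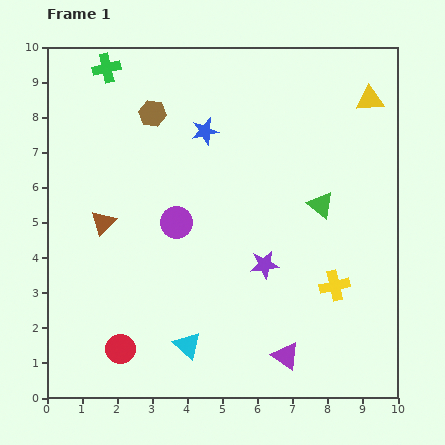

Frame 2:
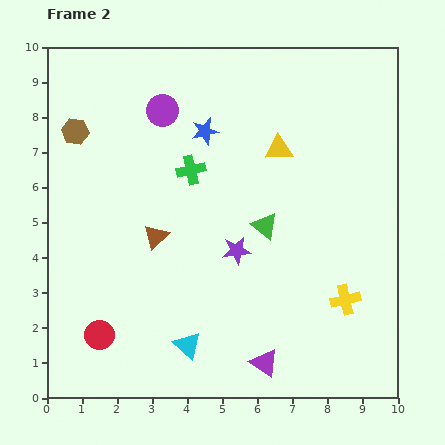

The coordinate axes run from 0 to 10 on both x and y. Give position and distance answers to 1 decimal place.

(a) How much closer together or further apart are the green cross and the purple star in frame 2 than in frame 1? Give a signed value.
-4.6

Distance in frame 1: 7.2. Distance in frame 2: 2.6.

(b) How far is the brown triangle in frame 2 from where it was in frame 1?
1.6

The brown triangle moved from (1.6, 5.0) to (3.1, 4.6), a distance of √(1.5² + 0.4²) ≈ 1.6.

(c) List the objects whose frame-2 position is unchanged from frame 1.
the blue star, the cyan triangle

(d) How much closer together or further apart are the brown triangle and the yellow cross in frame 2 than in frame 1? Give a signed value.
-1.1

Distance in frame 1: 6.8. Distance in frame 2: 5.7.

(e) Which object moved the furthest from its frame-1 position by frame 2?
the green cross

(moved 3.8; next 3.2)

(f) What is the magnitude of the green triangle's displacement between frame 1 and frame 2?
1.7

The green triangle moved from (7.8, 5.5) to (6.2, 4.9), a distance of √(1.6² + 0.6²) ≈ 1.7.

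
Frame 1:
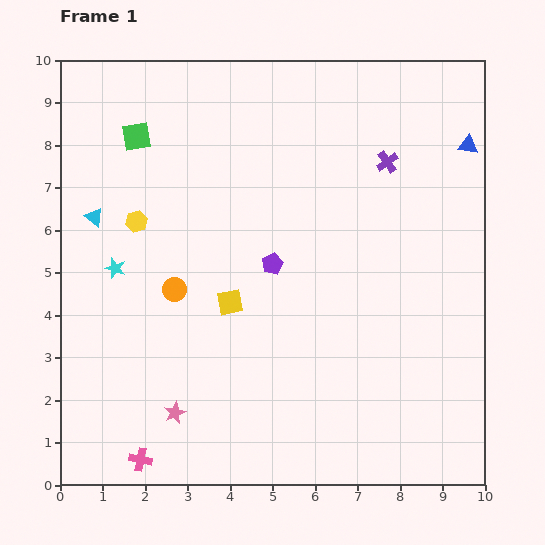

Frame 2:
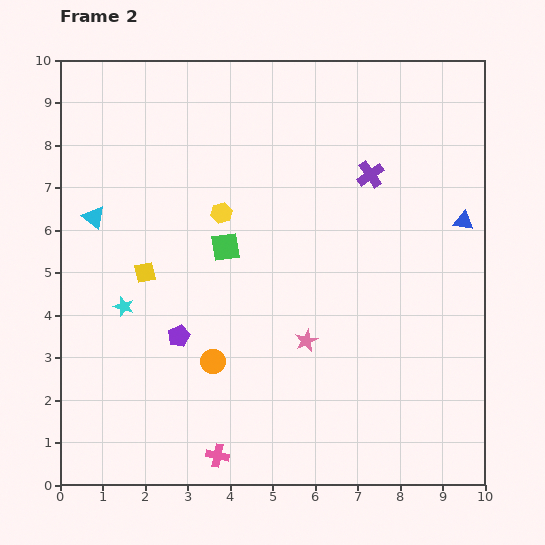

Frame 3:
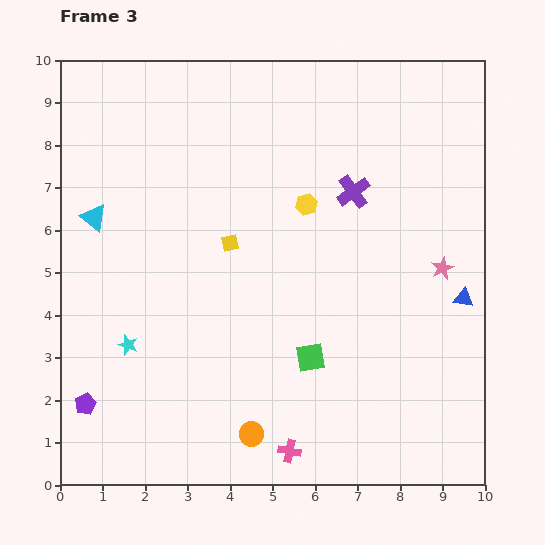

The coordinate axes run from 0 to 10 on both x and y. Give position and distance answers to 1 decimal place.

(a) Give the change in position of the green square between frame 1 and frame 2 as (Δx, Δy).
(2.1, -2.6)

The green square was at (1.8, 8.2) in frame 1 and (3.9, 5.6) in frame 2.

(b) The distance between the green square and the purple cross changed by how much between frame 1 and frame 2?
-2.1

Distance in frame 1: 5.9. Distance in frame 2: 3.8.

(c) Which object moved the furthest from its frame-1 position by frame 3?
the pink star

(moved 7.2; next 6.6)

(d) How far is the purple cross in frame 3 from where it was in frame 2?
0.6

The purple cross moved from (7.3, 7.3) to (6.9, 6.9), a distance of √(0.4² + 0.4²) ≈ 0.6.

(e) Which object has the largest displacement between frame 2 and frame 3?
the pink star

(moved 3.6; next 3.3)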